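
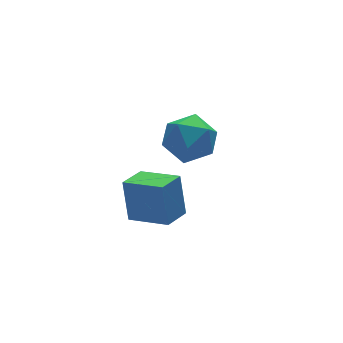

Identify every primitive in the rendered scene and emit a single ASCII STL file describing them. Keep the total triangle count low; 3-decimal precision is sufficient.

solid 
facet normal -0.524 0.810 -0.264
outer loop
vertex -2.075 -1.507 2.921
vertex -1.258 -1.044 2.718
vertex -2.135 -1.975 1.603
endloop
endfacet
facet normal -0.850 -0.482 0.210
outer loop
vertex -1.422 -3.076 1.962
vertex -2.075 -1.507 2.921
vertex -2.135 -1.975 1.603
endloop
endfacet
facet normal -0.525 0.810 -0.263
outer loop
vertex -2.135 -1.975 1.603
vertex -1.258 -1.044 2.718
vertex -1.319 -1.512 1.401
endloop
endfacet
facet normal -0.043 -0.335 -0.941
outer loop
vertex -1.319 -1.512 1.401
vertex -1.422 -3.076 1.962
vertex -2.135 -1.975 1.603
endloop
endfacet
facet normal 0.044 0.335 0.941
outer loop
vertex -2.075 -1.507 2.921
vertex -0.545 -2.145 3.077
vertex -1.258 -1.044 2.718
endloop
endfacet
facet normal -0.850 -0.483 0.211
outer loop
vertex -1.361 -2.608 3.279
vertex -2.075 -1.507 2.921
vertex -1.422 -3.076 1.962
endloop
endfacet
facet normal 0.043 0.334 0.941
outer loop
vertex -1.361 -2.608 3.279
vertex -0.545 -2.145 3.077
vertex -2.075 -1.507 2.921
endloop
endfacet
facet normal 0.850 0.482 -0.211
outer loop
vertex -1.258 -1.044 2.718
vertex -0.545 -2.145 3.077
vertex -1.319 -1.512 1.401
endloop
endfacet
facet normal -0.044 -0.335 -0.941
outer loop
vertex -0.605 -2.613 1.759
vertex -1.422 -3.076 1.962
vertex -1.319 -1.512 1.401
endloop
endfacet
facet normal 0.850 0.483 -0.210
outer loop
vertex -1.319 -1.512 1.401
vertex -0.545 -2.145 3.077
vertex -0.605 -2.613 1.759
endloop
endfacet
facet normal 0.524 -0.810 0.263
outer loop
vertex -0.605 -2.613 1.759
vertex -1.361 -2.608 3.279
vertex -1.422 -3.076 1.962
endloop
endfacet
facet normal 0.525 -0.810 0.264
outer loop
vertex -0.545 -2.145 3.077
vertex -1.361 -2.608 3.279
vertex -0.605 -2.613 1.759
endloop
endfacet
facet normal -0.817 -0.279 0.504
outer loop
vertex 0.593 1.166 1.475
vertex 1.043 0.342 1.749
vertex 1.112 1.144 2.304
endloop
endfacet
facet normal -0.759 0.432 0.487
outer loop
vertex 0.593 1.166 1.475
vertex 1.112 1.144 2.304
vertex 1.172 1.919 1.71
endloop
endfacet
facet normal -0.746 0.636 -0.197
outer loop
vertex 0.593 1.166 1.475
vertex 1.172 1.919 1.71
vertex 1.14 1.595 0.787
endloop
endfacet
facet normal -0.797 0.050 -0.602
outer loop
vertex 0.593 1.166 1.475
vertex 1.14 1.595 0.787
vertex 1.06 0.62 0.812
endloop
endfacet
facet normal -0.841 -0.515 -0.168
outer loop
vertex 0.593 1.166 1.475
vertex 1.06 0.62 0.812
vertex 1.043 0.342 1.749
endloop
endfacet
facet normal -0.134 0.609 0.782
outer loop
vertex 1.172 1.919 1.71
vertex 1.112 1.144 2.304
vertex 1.98 1.56 2.128
endloop
endfacet
facet normal -0.228 -0.541 0.810
outer loop
vertex 1.112 1.144 2.304
vertex 1.043 0.342 1.749
vertex 1.9 0.585 2.153
endloop
endfacet
facet normal -0.266 -0.923 -0.279
outer loop
vertex 1.043 0.342 1.749
vertex 1.06 0.62 0.812
vertex 1.868 0.261 1.23
endloop
endfacet
facet normal -0.194 -0.009 -0.981
outer loop
vertex 1.06 0.62 0.812
vertex 1.14 1.595 0.787
vertex 1.928 1.036 0.636
endloop
endfacet
facet normal -0.113 0.939 -0.326
outer loop
vertex 1.14 1.595 0.787
vertex 1.172 1.919 1.71
vertex 1.997 1.838 1.191
endloop
endfacet
facet normal 0.797 -0.050 0.602
outer loop
vertex 2.447 1.014 1.465
vertex 1.98 1.56 2.128
vertex 1.9 0.585 2.153
endloop
endfacet
facet normal 0.746 -0.636 0.197
outer loop
vertex 2.447 1.014 1.465
vertex 1.9 0.585 2.153
vertex 1.868 0.261 1.23
endloop
endfacet
facet normal 0.759 -0.432 -0.487
outer loop
vertex 2.447 1.014 1.465
vertex 1.868 0.261 1.23
vertex 1.928 1.036 0.636
endloop
endfacet
facet normal 0.817 0.279 -0.504
outer loop
vertex 2.447 1.014 1.465
vertex 1.928 1.036 0.636
vertex 1.997 1.838 1.191
endloop
endfacet
facet normal 0.841 0.515 0.168
outer loop
vertex 2.447 1.014 1.465
vertex 1.997 1.838 1.191
vertex 1.98 1.56 2.128
endloop
endfacet
facet normal 0.194 0.009 0.981
outer loop
vertex 1.9 0.585 2.153
vertex 1.98 1.56 2.128
vertex 1.112 1.144 2.304
endloop
endfacet
facet normal 0.113 -0.939 0.326
outer loop
vertex 1.868 0.261 1.23
vertex 1.9 0.585 2.153
vertex 1.043 0.342 1.749
endloop
endfacet
facet normal 0.134 -0.609 -0.782
outer loop
vertex 1.928 1.036 0.636
vertex 1.868 0.261 1.23
vertex 1.06 0.62 0.812
endloop
endfacet
facet normal 0.228 0.541 -0.810
outer loop
vertex 1.997 1.838 1.191
vertex 1.928 1.036 0.636
vertex 1.14 1.595 0.787
endloop
endfacet
facet normal 0.266 0.923 0.279
outer loop
vertex 1.98 1.56 2.128
vertex 1.997 1.838 1.191
vertex 1.172 1.919 1.71
endloop
endfacet

endsolid


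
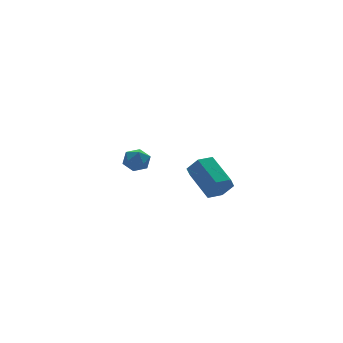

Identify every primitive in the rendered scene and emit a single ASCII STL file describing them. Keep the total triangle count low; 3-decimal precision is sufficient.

solid 
facet normal -0.000 0.293 0.956
outer loop
vertex -2.86 3.354 -2.792
vertex -2.514 2.767 -2.612
vertex -2.156 3.348 -2.79
endloop
endfacet
facet normal 0.006 0.856 0.517
outer loop
vertex -2.86 3.354 -2.792
vertex -2.156 3.348 -2.79
vertex -2.504 3.666 -3.313
endloop
endfacet
facet normal -0.570 0.816 0.099
outer loop
vertex -2.86 3.354 -2.792
vertex -2.504 3.666 -3.313
vertex -3.077 3.283 -3.458
endloop
endfacet
facet normal -0.933 0.228 0.280
outer loop
vertex -2.86 3.354 -2.792
vertex -3.077 3.283 -3.458
vertex -3.083 2.727 -3.025
endloop
endfacet
facet normal -0.580 -0.094 0.809
outer loop
vertex -2.86 3.354 -2.792
vertex -3.083 2.727 -3.025
vertex -2.514 2.767 -2.612
endloop
endfacet
facet normal 0.584 0.806 0.101
outer loop
vertex -2.504 3.666 -3.313
vertex -2.156 3.348 -2.79
vertex -1.937 3.273 -3.455
endloop
endfacet
facet normal 0.574 -0.105 0.812
outer loop
vertex -2.156 3.348 -2.79
vertex -2.514 2.767 -2.612
vertex -1.943 2.717 -3.022
endloop
endfacet
facet normal -0.365 -0.733 0.574
outer loop
vertex -2.514 2.767 -2.612
vertex -3.083 2.727 -3.025
vertex -2.516 2.334 -3.167
endloop
endfacet
facet normal -0.935 -0.211 -0.284
outer loop
vertex -3.083 2.727 -3.025
vertex -3.077 3.283 -3.458
vertex -2.864 2.652 -3.69
endloop
endfacet
facet normal -0.349 0.740 -0.576
outer loop
vertex -3.077 3.283 -3.458
vertex -2.504 3.666 -3.313
vertex -2.506 3.233 -3.868
endloop
endfacet
facet normal 0.933 -0.228 -0.280
outer loop
vertex -2.16 2.646 -3.688
vertex -1.937 3.273 -3.455
vertex -1.943 2.717 -3.022
endloop
endfacet
facet normal 0.570 -0.816 -0.099
outer loop
vertex -2.16 2.646 -3.688
vertex -1.943 2.717 -3.022
vertex -2.516 2.334 -3.167
endloop
endfacet
facet normal -0.006 -0.856 -0.517
outer loop
vertex -2.16 2.646 -3.688
vertex -2.516 2.334 -3.167
vertex -2.864 2.652 -3.69
endloop
endfacet
facet normal 0.000 -0.293 -0.956
outer loop
vertex -2.16 2.646 -3.688
vertex -2.864 2.652 -3.69
vertex -2.506 3.233 -3.868
endloop
endfacet
facet normal 0.580 0.094 -0.809
outer loop
vertex -2.16 2.646 -3.688
vertex -2.506 3.233 -3.868
vertex -1.937 3.273 -3.455
endloop
endfacet
facet normal 0.935 0.211 0.284
outer loop
vertex -1.943 2.717 -3.022
vertex -1.937 3.273 -3.455
vertex -2.156 3.348 -2.79
endloop
endfacet
facet normal 0.349 -0.740 0.576
outer loop
vertex -2.516 2.334 -3.167
vertex -1.943 2.717 -3.022
vertex -2.514 2.767 -2.612
endloop
endfacet
facet normal -0.584 -0.806 -0.101
outer loop
vertex -2.864 2.652 -3.69
vertex -2.516 2.334 -3.167
vertex -3.083 2.727 -3.025
endloop
endfacet
facet normal -0.574 0.105 -0.812
outer loop
vertex -2.506 3.233 -3.868
vertex -2.864 2.652 -3.69
vertex -3.077 3.283 -3.458
endloop
endfacet
facet normal 0.365 0.733 -0.574
outer loop
vertex -1.937 3.273 -3.455
vertex -2.506 3.233 -3.868
vertex -2.504 3.666 -3.313
endloop
endfacet
facet normal 0.020 -0.907 -0.421
outer loop
vertex -1.599 -3.098 -2.756
vertex -1.924 -3.384 -2.155
vertex -2.337 -3.133 -2.715
endloop
endfacet
facet normal -0.070 0.419 -0.905
outer loop
vertex -1.599 -3.098 -2.756
vertex -2.337 -3.133 -2.715
vertex -1.632 -1.61 -2.065
endloop
endfacet
facet normal -0.069 0.419 -0.905
outer loop
vertex -1.632 -1.61 -2.065
vertex -2.337 -3.133 -2.715
vertex -2.37 -1.646 -2.025
endloop
endfacet
facet normal -0.021 0.907 0.421
outer loop
vertex -1.632 -1.61 -2.065
vertex -2.37 -1.646 -2.025
vertex -1.956 -1.896 -1.465
endloop
endfacet
facet normal 0.020 -0.907 -0.421
outer loop
vertex -2.337 -3.133 -2.715
vertex -1.924 -3.384 -2.155
vertex -2.662 -3.419 -2.114
endloop
endfacet
facet normal -0.898 0.168 -0.406
outer loop
vertex -2.337 -3.133 -2.715
vertex -2.662 -3.419 -2.114
vertex -2.37 -1.646 -2.025
endloop
endfacet
facet normal -0.899 0.168 -0.404
outer loop
vertex -2.37 -1.646 -2.025
vertex -2.662 -3.419 -2.114
vertex -2.694 -1.932 -1.424
endloop
endfacet
facet normal -0.021 0.907 0.420
outer loop
vertex -2.37 -1.646 -2.025
vertex -2.694 -1.932 -1.424
vertex -1.956 -1.896 -1.465
endloop
endfacet
facet normal 0.020 -0.907 -0.422
outer loop
vertex -2.662 -3.419 -2.114
vertex -1.924 -3.384 -2.155
vertex -2.248 -3.67 -1.555
endloop
endfacet
facet normal -0.828 -0.250 0.501
outer loop
vertex -2.662 -3.419 -2.114
vertex -2.248 -3.67 -1.555
vertex -2.694 -1.932 -1.424
endloop
endfacet
facet normal -0.829 -0.250 0.500
outer loop
vertex -2.694 -1.932 -1.424
vertex -2.248 -3.67 -1.555
vertex -2.281 -2.182 -0.864
endloop
endfacet
facet normal -0.021 0.907 0.420
outer loop
vertex -2.694 -1.932 -1.424
vertex -2.281 -2.182 -0.864
vertex -1.956 -1.896 -1.465
endloop
endfacet
facet normal 0.021 -0.907 -0.421
outer loop
vertex -2.248 -3.67 -1.555
vertex -1.924 -3.384 -2.155
vertex -1.51 -3.634 -1.595
endloop
endfacet
facet normal 0.070 -0.419 0.905
outer loop
vertex -2.248 -3.67 -1.555
vertex -1.51 -3.634 -1.595
vertex -2.281 -2.182 -0.864
endloop
endfacet
facet normal 0.070 -0.419 0.905
outer loop
vertex -2.281 -2.182 -0.864
vertex -1.51 -3.634 -1.595
vertex -1.543 -2.147 -0.905
endloop
endfacet
facet normal -0.020 0.907 0.421
outer loop
vertex -2.281 -2.182 -0.864
vertex -1.543 -2.147 -0.905
vertex -1.956 -1.896 -1.465
endloop
endfacet
facet normal 0.021 -0.907 -0.420
outer loop
vertex -1.51 -3.634 -1.595
vertex -1.924 -3.384 -2.155
vertex -1.186 -3.348 -2.196
endloop
endfacet
facet normal 0.899 -0.168 0.405
outer loop
vertex -1.51 -3.634 -1.595
vertex -1.186 -3.348 -2.196
vertex -1.543 -2.147 -0.905
endloop
endfacet
facet normal 0.898 -0.169 0.405
outer loop
vertex -1.543 -2.147 -0.905
vertex -1.186 -3.348 -2.196
vertex -1.218 -1.861 -1.506
endloop
endfacet
facet normal -0.020 0.907 0.421
outer loop
vertex -1.543 -2.147 -0.905
vertex -1.218 -1.861 -1.506
vertex -1.956 -1.896 -1.465
endloop
endfacet
facet normal 0.021 -0.907 -0.420
outer loop
vertex -1.186 -3.348 -2.196
vertex -1.924 -3.384 -2.155
vertex -1.599 -3.098 -2.756
endloop
endfacet
facet normal 0.829 0.250 -0.500
outer loop
vertex -1.186 -3.348 -2.196
vertex -1.599 -3.098 -2.756
vertex -1.218 -1.861 -1.506
endloop
endfacet
facet normal 0.828 0.251 -0.501
outer loop
vertex -1.218 -1.861 -1.506
vertex -1.599 -3.098 -2.756
vertex -1.632 -1.61 -2.065
endloop
endfacet
facet normal -0.020 0.907 0.422
outer loop
vertex -1.218 -1.861 -1.506
vertex -1.632 -1.61 -2.065
vertex -1.956 -1.896 -1.465
endloop
endfacet

endsolid


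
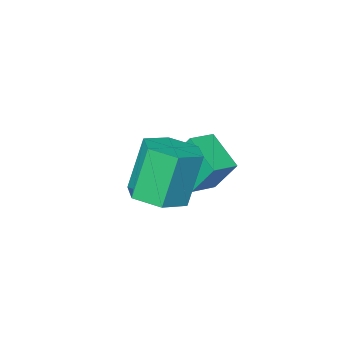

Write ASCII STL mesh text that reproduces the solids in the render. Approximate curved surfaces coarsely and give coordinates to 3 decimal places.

solid 
facet normal 0.320 0.061 -0.945
outer loop
vertex 3.076 2.56 0.858
vertex 2.485 3.403 0.712
vertex 3.463 3.506 1.05
endloop
endfacet
facet normal 0.871 -0.411 0.269
outer loop
vertex 3.076 2.56 0.858
vertex 3.463 3.506 1.05
vertex 2.406 2.433 2.834
endloop
endfacet
facet normal 0.871 -0.411 0.269
outer loop
vertex 2.406 2.433 2.834
vertex 3.463 3.506 1.05
vertex 2.793 3.379 3.026
endloop
endfacet
facet normal -0.320 -0.061 0.945
outer loop
vertex 2.406 2.433 2.834
vertex 2.793 3.379 3.026
vertex 1.815 3.277 2.688
endloop
endfacet
facet normal 0.320 0.060 -0.945
outer loop
vertex 3.463 3.506 1.05
vertex 2.485 3.403 0.712
vertex 2.873 4.349 0.904
endloop
endfacet
facet normal 0.758 0.582 0.294
outer loop
vertex 3.463 3.506 1.05
vertex 2.873 4.349 0.904
vertex 2.793 3.379 3.026
endloop
endfacet
facet normal 0.758 0.582 0.294
outer loop
vertex 2.793 3.379 3.026
vertex 2.873 4.349 0.904
vertex 2.203 4.222 2.88
endloop
endfacet
facet normal -0.320 -0.061 0.945
outer loop
vertex 2.793 3.379 3.026
vertex 2.203 4.222 2.88
vertex 1.815 3.277 2.688
endloop
endfacet
facet normal 0.320 0.061 -0.945
outer loop
vertex 2.873 4.349 0.904
vertex 2.485 3.403 0.712
vertex 1.894 4.247 0.566
endloop
endfacet
facet normal -0.112 0.993 0.026
outer loop
vertex 2.873 4.349 0.904
vertex 1.894 4.247 0.566
vertex 2.203 4.222 2.88
endloop
endfacet
facet normal -0.112 0.993 0.026
outer loop
vertex 2.203 4.222 2.88
vertex 1.894 4.247 0.566
vertex 1.224 4.12 2.542
endloop
endfacet
facet normal -0.320 -0.061 0.945
outer loop
vertex 2.203 4.222 2.88
vertex 1.224 4.12 2.542
vertex 1.815 3.277 2.688
endloop
endfacet
facet normal 0.320 0.061 -0.945
outer loop
vertex 1.894 4.247 0.566
vertex 2.485 3.403 0.712
vertex 1.507 3.301 0.374
endloop
endfacet
facet normal -0.871 0.411 -0.269
outer loop
vertex 1.894 4.247 0.566
vertex 1.507 3.301 0.374
vertex 1.224 4.12 2.542
endloop
endfacet
facet normal -0.871 0.411 -0.269
outer loop
vertex 1.224 4.12 2.542
vertex 1.507 3.301 0.374
vertex 0.837 3.174 2.35
endloop
endfacet
facet normal -0.320 -0.061 0.945
outer loop
vertex 1.224 4.12 2.542
vertex 0.837 3.174 2.35
vertex 1.815 3.277 2.688
endloop
endfacet
facet normal 0.320 0.061 -0.945
outer loop
vertex 1.507 3.301 0.374
vertex 2.485 3.403 0.712
vertex 2.097 2.458 0.52
endloop
endfacet
facet normal -0.758 -0.582 -0.294
outer loop
vertex 1.507 3.301 0.374
vertex 2.097 2.458 0.52
vertex 0.837 3.174 2.35
endloop
endfacet
facet normal -0.758 -0.582 -0.294
outer loop
vertex 0.837 3.174 2.35
vertex 2.097 2.458 0.52
vertex 1.427 2.331 2.496
endloop
endfacet
facet normal -0.320 -0.060 0.945
outer loop
vertex 0.837 3.174 2.35
vertex 1.427 2.331 2.496
vertex 1.815 3.277 2.688
endloop
endfacet
facet normal 0.320 0.061 -0.945
outer loop
vertex 2.097 2.458 0.52
vertex 2.485 3.403 0.712
vertex 3.076 2.56 0.858
endloop
endfacet
facet normal 0.112 -0.993 -0.026
outer loop
vertex 2.097 2.458 0.52
vertex 3.076 2.56 0.858
vertex 1.427 2.331 2.496
endloop
endfacet
facet normal 0.112 -0.993 -0.026
outer loop
vertex 1.427 2.331 2.496
vertex 3.076 2.56 0.858
vertex 2.406 2.433 2.834
endloop
endfacet
facet normal -0.320 -0.061 0.945
outer loop
vertex 1.427 2.331 2.496
vertex 2.406 2.433 2.834
vertex 1.815 3.277 2.688
endloop
endfacet
facet normal -0.966 -0.153 -0.208
outer loop
vertex -1.96 -0.365 0.028
vertex -2.017 1.086 -0.776
vertex -1.546 -1.111 -1.348
endloop
endfacet
facet normal 0.034 -0.874 0.484
outer loop
vertex -0.503 -0.946 -1.124
vertex -1.96 -0.365 0.028
vertex -1.546 -1.111 -1.348
endloop
endfacet
facet normal -0.966 -0.153 -0.208
outer loop
vertex -1.546 -1.111 -1.348
vertex -2.017 1.086 -0.776
vertex -1.603 0.34 -2.152
endloop
endfacet
facet normal 0.255 -0.461 -0.850
outer loop
vertex -1.603 0.34 -2.152
vertex -0.503 -0.946 -1.124
vertex -1.546 -1.111 -1.348
endloop
endfacet
facet normal -0.255 0.461 0.850
outer loop
vertex -1.96 -0.365 0.028
vertex -0.974 1.251 -0.552
vertex -2.017 1.086 -0.776
endloop
endfacet
facet normal 0.034 -0.874 0.484
outer loop
vertex -0.917 -0.2 0.252
vertex -1.96 -0.365 0.028
vertex -0.503 -0.946 -1.124
endloop
endfacet
facet normal -0.255 0.461 0.850
outer loop
vertex -0.917 -0.2 0.252
vertex -0.974 1.251 -0.552
vertex -1.96 -0.365 0.028
endloop
endfacet
facet normal -0.034 0.874 -0.484
outer loop
vertex -2.017 1.086 -0.776
vertex -0.974 1.251 -0.552
vertex -1.603 0.34 -2.152
endloop
endfacet
facet normal 0.255 -0.461 -0.850
outer loop
vertex -0.56 0.505 -1.928
vertex -0.503 -0.946 -1.124
vertex -1.603 0.34 -2.152
endloop
endfacet
facet normal -0.034 0.874 -0.484
outer loop
vertex -1.603 0.34 -2.152
vertex -0.974 1.251 -0.552
vertex -0.56 0.505 -1.928
endloop
endfacet
facet normal 0.966 0.153 0.208
outer loop
vertex -0.56 0.505 -1.928
vertex -0.917 -0.2 0.252
vertex -0.503 -0.946 -1.124
endloop
endfacet
facet normal 0.966 0.153 0.208
outer loop
vertex -0.974 1.251 -0.552
vertex -0.917 -0.2 0.252
vertex -0.56 0.505 -1.928
endloop
endfacet

endsolid


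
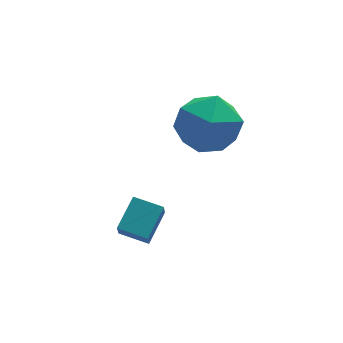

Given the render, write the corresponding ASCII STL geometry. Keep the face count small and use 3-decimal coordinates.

solid 
facet normal -0.666 0.692 0.279
outer loop
vertex 0.379 0.508 -0.493
vertex 0.492 0.133 0.706
vertex 1.245 1.039 0.255
endloop
endfacet
facet normal -0.301 0.907 -0.295
outer loop
vertex 0.379 0.508 -0.493
vertex 1.245 1.039 0.255
vertex 1.535 0.747 -0.937
endloop
endfacet
facet normal -0.400 0.424 -0.812
outer loop
vertex 0.379 0.508 -0.493
vertex 1.535 0.747 -0.937
vertex 0.962 -0.34 -1.223
endloop
endfacet
facet normal -0.826 -0.088 -0.557
outer loop
vertex 0.379 0.508 -0.493
vertex 0.962 -0.34 -1.223
vertex 0.317 -0.72 -0.207
endloop
endfacet
facet normal -0.990 0.077 0.118
outer loop
vertex 0.379 0.508 -0.493
vertex 0.317 -0.72 -0.207
vertex 0.492 0.133 0.706
endloop
endfacet
facet normal 0.392 0.911 -0.128
outer loop
vertex 1.535 0.747 -0.937
vertex 1.245 1.039 0.255
vertex 2.363 0.52 -0.013
endloop
endfacet
facet normal -0.198 0.563 0.802
outer loop
vertex 1.245 1.039 0.255
vertex 0.492 0.133 0.706
vertex 1.718 0.14 1.003
endloop
endfacet
facet normal -0.722 -0.431 0.541
outer loop
vertex 0.492 0.133 0.706
vertex 0.317 -0.72 -0.207
vertex 1.145 -0.947 0.717
endloop
endfacet
facet normal -0.456 -0.699 -0.551
outer loop
vertex 0.317 -0.72 -0.207
vertex 0.962 -0.34 -1.223
vertex 1.435 -1.239 -0.475
endloop
endfacet
facet normal 0.233 0.131 -0.964
outer loop
vertex 0.962 -0.34 -1.223
vertex 1.535 0.747 -0.937
vertex 2.188 -0.333 -0.926
endloop
endfacet
facet normal 0.826 0.088 0.557
outer loop
vertex 2.301 -0.708 0.273
vertex 2.363 0.52 -0.013
vertex 1.718 0.14 1.003
endloop
endfacet
facet normal 0.400 -0.424 0.812
outer loop
vertex 2.301 -0.708 0.273
vertex 1.718 0.14 1.003
vertex 1.145 -0.947 0.717
endloop
endfacet
facet normal 0.301 -0.907 0.295
outer loop
vertex 2.301 -0.708 0.273
vertex 1.145 -0.947 0.717
vertex 1.435 -1.239 -0.475
endloop
endfacet
facet normal 0.666 -0.692 -0.279
outer loop
vertex 2.301 -0.708 0.273
vertex 1.435 -1.239 -0.475
vertex 2.188 -0.333 -0.926
endloop
endfacet
facet normal 0.990 -0.077 -0.118
outer loop
vertex 2.301 -0.708 0.273
vertex 2.188 -0.333 -0.926
vertex 2.363 0.52 -0.013
endloop
endfacet
facet normal 0.456 0.699 0.551
outer loop
vertex 1.718 0.14 1.003
vertex 2.363 0.52 -0.013
vertex 1.245 1.039 0.255
endloop
endfacet
facet normal -0.233 -0.131 0.964
outer loop
vertex 1.145 -0.947 0.717
vertex 1.718 0.14 1.003
vertex 0.492 0.133 0.706
endloop
endfacet
facet normal -0.392 -0.911 0.128
outer loop
vertex 1.435 -1.239 -0.475
vertex 1.145 -0.947 0.717
vertex 0.317 -0.72 -0.207
endloop
endfacet
facet normal 0.198 -0.563 -0.802
outer loop
vertex 2.188 -0.333 -0.926
vertex 1.435 -1.239 -0.475
vertex 0.962 -0.34 -1.223
endloop
endfacet
facet normal 0.722 0.431 -0.541
outer loop
vertex 2.363 0.52 -0.013
vertex 2.188 -0.333 -0.926
vertex 1.535 0.747 -0.937
endloop
endfacet
facet normal -0.784 0.593 0.184
outer loop
vertex -2.03 -1.4 -3.309
vertex -1.271 -0.598 -2.661
vertex -1.864 -0.945 -4.067
endloop
endfacet
facet normal -0.593 -0.626 -0.506
outer loop
vertex -1.049 -1.562 -4.259
vertex -2.03 -1.4 -3.309
vertex -1.864 -0.945 -4.067
endloop
endfacet
facet normal -0.784 0.593 0.184
outer loop
vertex -1.864 -0.945 -4.067
vertex -1.271 -0.598 -2.661
vertex -1.105 -0.143 -3.42
endloop
endfacet
facet normal 0.184 0.506 -0.843
outer loop
vertex -1.105 -0.143 -3.42
vertex -1.049 -1.562 -4.259
vertex -1.864 -0.945 -4.067
endloop
endfacet
facet normal -0.185 -0.506 0.843
outer loop
vertex -2.03 -1.4 -3.309
vertex -0.456 -1.215 -2.853
vertex -1.271 -0.598 -2.661
endloop
endfacet
facet normal -0.593 -0.627 -0.505
outer loop
vertex -1.215 -2.017 -3.5
vertex -2.03 -1.4 -3.309
vertex -1.049 -1.562 -4.259
endloop
endfacet
facet normal -0.185 -0.505 0.843
outer loop
vertex -1.215 -2.017 -3.5
vertex -0.456 -1.215 -2.853
vertex -2.03 -1.4 -3.309
endloop
endfacet
facet normal 0.593 0.627 0.505
outer loop
vertex -1.271 -0.598 -2.661
vertex -0.456 -1.215 -2.853
vertex -1.105 -0.143 -3.42
endloop
endfacet
facet normal 0.185 0.506 -0.843
outer loop
vertex -0.29 -0.76 -3.611
vertex -1.049 -1.562 -4.259
vertex -1.105 -0.143 -3.42
endloop
endfacet
facet normal 0.593 0.627 0.506
outer loop
vertex -1.105 -0.143 -3.42
vertex -0.456 -1.215 -2.853
vertex -0.29 -0.76 -3.611
endloop
endfacet
facet normal 0.784 -0.593 -0.184
outer loop
vertex -0.29 -0.76 -3.611
vertex -1.215 -2.017 -3.5
vertex -1.049 -1.562 -4.259
endloop
endfacet
facet normal 0.784 -0.593 -0.184
outer loop
vertex -0.456 -1.215 -2.853
vertex -1.215 -2.017 -3.5
vertex -0.29 -0.76 -3.611
endloop
endfacet

endsolid


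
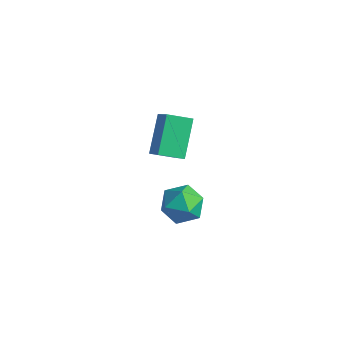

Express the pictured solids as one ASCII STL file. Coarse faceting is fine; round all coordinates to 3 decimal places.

solid 
facet normal 0.123 0.965 0.232
outer loop
vertex 2.904 -0.222 0.28
vertex 2.385 -0.375 1.194
vertex 3.439 -0.5 1.154
endloop
endfacet
facet normal 0.662 0.730 -0.173
outer loop
vertex 2.904 -0.222 0.28
vertex 3.439 -0.5 1.154
vertex 3.682 -0.942 0.219
endloop
endfacet
facet normal 0.387 0.484 -0.785
outer loop
vertex 2.904 -0.222 0.28
vertex 3.682 -0.942 0.219
vertex 2.778 -1.09 -0.318
endloop
endfacet
facet normal -0.321 0.569 -0.758
outer loop
vertex 2.904 -0.222 0.28
vertex 2.778 -1.09 -0.318
vertex 1.976 -0.74 0.284
endloop
endfacet
facet normal -0.484 0.866 -0.130
outer loop
vertex 2.904 -0.222 0.28
vertex 1.976 -0.74 0.284
vertex 2.385 -0.375 1.194
endloop
endfacet
facet normal 0.969 0.182 0.166
outer loop
vertex 3.682 -0.942 0.219
vertex 3.439 -0.5 1.154
vertex 3.644 -1.54 1.096
endloop
endfacet
facet normal 0.098 0.563 0.821
outer loop
vertex 3.439 -0.5 1.154
vertex 2.385 -0.375 1.194
vertex 2.842 -1.19 1.698
endloop
endfacet
facet normal -0.884 0.402 0.236
outer loop
vertex 2.385 -0.375 1.194
vertex 1.976 -0.74 0.284
vertex 1.938 -1.338 1.161
endloop
endfacet
facet normal -0.620 -0.079 -0.780
outer loop
vertex 1.976 -0.74 0.284
vertex 2.778 -1.09 -0.318
vertex 2.181 -1.78 0.226
endloop
endfacet
facet normal 0.525 -0.215 -0.824
outer loop
vertex 2.778 -1.09 -0.318
vertex 3.682 -0.942 0.219
vertex 3.235 -1.905 0.186
endloop
endfacet
facet normal 0.321 -0.569 0.758
outer loop
vertex 2.716 -2.058 1.1
vertex 3.644 -1.54 1.096
vertex 2.842 -1.19 1.698
endloop
endfacet
facet normal -0.387 -0.484 0.785
outer loop
vertex 2.716 -2.058 1.1
vertex 2.842 -1.19 1.698
vertex 1.938 -1.338 1.161
endloop
endfacet
facet normal -0.662 -0.730 0.173
outer loop
vertex 2.716 -2.058 1.1
vertex 1.938 -1.338 1.161
vertex 2.181 -1.78 0.226
endloop
endfacet
facet normal -0.123 -0.965 -0.232
outer loop
vertex 2.716 -2.058 1.1
vertex 2.181 -1.78 0.226
vertex 3.235 -1.905 0.186
endloop
endfacet
facet normal 0.484 -0.866 0.130
outer loop
vertex 2.716 -2.058 1.1
vertex 3.235 -1.905 0.186
vertex 3.644 -1.54 1.096
endloop
endfacet
facet normal 0.620 0.079 0.780
outer loop
vertex 2.842 -1.19 1.698
vertex 3.644 -1.54 1.096
vertex 3.439 -0.5 1.154
endloop
endfacet
facet normal -0.525 0.215 0.824
outer loop
vertex 1.938 -1.338 1.161
vertex 2.842 -1.19 1.698
vertex 2.385 -0.375 1.194
endloop
endfacet
facet normal -0.969 -0.182 -0.166
outer loop
vertex 2.181 -1.78 0.226
vertex 1.938 -1.338 1.161
vertex 1.976 -0.74 0.284
endloop
endfacet
facet normal -0.098 -0.563 -0.821
outer loop
vertex 3.235 -1.905 0.186
vertex 2.181 -1.78 0.226
vertex 2.778 -1.09 -0.318
endloop
endfacet
facet normal 0.884 -0.402 -0.236
outer loop
vertex 3.644 -1.54 1.096
vertex 3.235 -1.905 0.186
vertex 3.682 -0.942 0.219
endloop
endfacet
facet normal -0.655 0.316 -0.687
outer loop
vertex -3.806 3.711 -1.132
vertex -2.987 4.609 -1.5
vertex -2.944 2.325 -2.592
endloop
endfacet
facet normal -0.645 -0.707 0.290
outer loop
vertex -1.713 1.731 -1.3
vertex -3.806 3.711 -1.132
vertex -2.944 2.325 -2.592
endloop
endfacet
facet normal -0.654 0.316 -0.687
outer loop
vertex -2.944 2.325 -2.592
vertex -2.987 4.609 -1.5
vertex -2.124 3.223 -2.96
endloop
endfacet
facet normal 0.394 -0.633 -0.666
outer loop
vertex -2.124 3.223 -2.96
vertex -1.713 1.731 -1.3
vertex -2.944 2.325 -2.592
endloop
endfacet
facet normal -0.394 0.633 0.667
outer loop
vertex -3.806 3.711 -1.132
vertex -1.756 4.015 -0.208
vertex -2.987 4.609 -1.5
endloop
endfacet
facet normal -0.645 -0.707 0.289
outer loop
vertex -2.576 3.117 0.16
vertex -3.806 3.711 -1.132
vertex -1.713 1.731 -1.3
endloop
endfacet
facet normal -0.394 0.633 0.666
outer loop
vertex -2.576 3.117 0.16
vertex -1.756 4.015 -0.208
vertex -3.806 3.711 -1.132
endloop
endfacet
facet normal 0.645 0.707 -0.290
outer loop
vertex -2.987 4.609 -1.5
vertex -1.756 4.015 -0.208
vertex -2.124 3.223 -2.96
endloop
endfacet
facet normal 0.394 -0.633 -0.666
outer loop
vertex -0.894 2.629 -1.668
vertex -1.713 1.731 -1.3
vertex -2.124 3.223 -2.96
endloop
endfacet
facet normal 0.646 0.707 -0.290
outer loop
vertex -2.124 3.223 -2.96
vertex -1.756 4.015 -0.208
vertex -0.894 2.629 -1.668
endloop
endfacet
facet normal 0.655 -0.316 0.687
outer loop
vertex -0.894 2.629 -1.668
vertex -2.576 3.117 0.16
vertex -1.713 1.731 -1.3
endloop
endfacet
facet normal 0.655 -0.316 0.687
outer loop
vertex -1.756 4.015 -0.208
vertex -2.576 3.117 0.16
vertex -0.894 2.629 -1.668
endloop
endfacet

endsolid


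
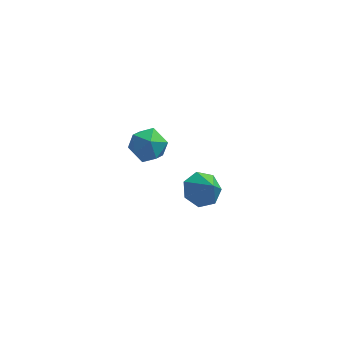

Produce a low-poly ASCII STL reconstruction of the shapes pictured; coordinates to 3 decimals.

solid 
facet normal -0.384 0.629 0.676
outer loop
vertex -3.672 1.637 3.378
vertex -3.944 0.789 4.012
vertex -2.966 1.264 4.125
endloop
endfacet
facet normal 0.155 0.935 0.321
outer loop
vertex -3.672 1.637 3.378
vertex -2.966 1.264 4.125
vertex -2.61 1.546 3.131
endloop
endfacet
facet normal -0.008 0.927 -0.375
outer loop
vertex -3.672 1.637 3.378
vertex -2.61 1.546 3.131
vertex -3.369 1.245 2.403
endloop
endfacet
facet normal -0.647 0.616 -0.449
outer loop
vertex -3.672 1.637 3.378
vertex -3.369 1.245 2.403
vertex -4.193 0.777 2.948
endloop
endfacet
facet normal -0.879 0.432 0.201
outer loop
vertex -3.672 1.637 3.378
vertex -4.193 0.777 2.948
vertex -3.944 0.789 4.012
endloop
endfacet
facet normal 0.737 0.534 0.415
outer loop
vertex -2.61 1.546 3.131
vertex -2.966 1.264 4.125
vertex -2.227 0.643 3.612
endloop
endfacet
facet normal -0.134 0.040 0.990
outer loop
vertex -2.966 1.264 4.125
vertex -3.944 0.789 4.012
vertex -3.051 0.175 4.157
endloop
endfacet
facet normal -0.935 -0.278 0.222
outer loop
vertex -3.944 0.789 4.012
vertex -4.193 0.777 2.948
vertex -3.81 -0.126 3.429
endloop
endfacet
facet normal -0.559 0.019 -0.829
outer loop
vertex -4.193 0.777 2.948
vertex -3.369 1.245 2.403
vertex -3.454 0.156 2.435
endloop
endfacet
facet normal 0.474 0.522 -0.710
outer loop
vertex -3.369 1.245 2.403
vertex -2.61 1.546 3.131
vertex -2.476 0.631 2.548
endloop
endfacet
facet normal 0.647 -0.616 0.449
outer loop
vertex -2.748 -0.217 3.182
vertex -2.227 0.643 3.612
vertex -3.051 0.175 4.157
endloop
endfacet
facet normal 0.008 -0.927 0.375
outer loop
vertex -2.748 -0.217 3.182
vertex -3.051 0.175 4.157
vertex -3.81 -0.126 3.429
endloop
endfacet
facet normal -0.155 -0.935 -0.321
outer loop
vertex -2.748 -0.217 3.182
vertex -3.81 -0.126 3.429
vertex -3.454 0.156 2.435
endloop
endfacet
facet normal 0.384 -0.629 -0.676
outer loop
vertex -2.748 -0.217 3.182
vertex -3.454 0.156 2.435
vertex -2.476 0.631 2.548
endloop
endfacet
facet normal 0.879 -0.432 -0.201
outer loop
vertex -2.748 -0.217 3.182
vertex -2.476 0.631 2.548
vertex -2.227 0.643 3.612
endloop
endfacet
facet normal 0.559 -0.019 0.829
outer loop
vertex -3.051 0.175 4.157
vertex -2.227 0.643 3.612
vertex -2.966 1.264 4.125
endloop
endfacet
facet normal -0.474 -0.522 0.710
outer loop
vertex -3.81 -0.126 3.429
vertex -3.051 0.175 4.157
vertex -3.944 0.789 4.012
endloop
endfacet
facet normal -0.737 -0.534 -0.415
outer loop
vertex -3.454 0.156 2.435
vertex -3.81 -0.126 3.429
vertex -4.193 0.777 2.948
endloop
endfacet
facet normal 0.134 -0.040 -0.990
outer loop
vertex -2.476 0.631 2.548
vertex -3.454 0.156 2.435
vertex -3.369 1.245 2.403
endloop
endfacet
facet normal 0.935 0.278 -0.222
outer loop
vertex -2.227 0.643 3.612
vertex -2.476 0.631 2.548
vertex -2.61 1.546 3.131
endloop
endfacet
facet normal -0.354 0.509 -0.785
outer loop
vertex 0.076 3.043 -4.299
vertex -0.635 3.553 -3.648
vertex 0.38 3.851 -3.912
endloop
endfacet
facet normal 0.940 -0.340 -0.029
outer loop
vertex 0.076 3.043 -4.299
vertex 0.38 3.851 -3.912
vertex -0.005 2.647 -2.252
endloop
endfacet
facet normal -0.354 0.509 -0.785
outer loop
vertex 0.38 3.851 -3.912
vertex -0.635 3.553 -3.648
vertex -0.079 4.434 -3.327
endloop
endfacet
facet normal 0.871 0.279 0.405
outer loop
vertex 0.38 3.851 -3.912
vertex -0.079 4.434 -3.327
vertex -0.005 2.647 -2.252
endloop
endfacet
facet normal -0.354 0.509 -0.785
outer loop
vertex -0.079 4.434 -3.327
vertex -0.635 3.553 -3.648
vertex -0.957 4.354 -2.983
endloop
endfacet
facet normal 0.275 0.504 0.819
outer loop
vertex -0.079 4.434 -3.327
vertex -0.957 4.354 -2.983
vertex -0.005 2.647 -2.252
endloop
endfacet
facet normal -0.353 0.510 -0.785
outer loop
vertex -0.957 4.354 -2.983
vertex -0.635 3.553 -3.648
vertex -1.592 3.671 -3.141
endloop
endfacet
facet normal -0.400 0.163 0.902
outer loop
vertex -0.957 4.354 -2.983
vertex -1.592 3.671 -3.141
vertex -0.005 2.647 -2.252
endloop
endfacet
facet normal -0.353 0.509 -0.785
outer loop
vertex -1.592 3.671 -3.141
vertex -0.635 3.553 -3.648
vertex -1.506 2.899 -3.68
endloop
endfacet
facet normal -0.644 -0.485 0.592
outer loop
vertex -1.592 3.671 -3.141
vertex -1.506 2.899 -3.68
vertex -0.005 2.647 -2.252
endloop
endfacet
facet normal -0.354 0.510 -0.784
outer loop
vertex -1.506 2.899 -3.68
vertex -0.635 3.553 -3.648
vertex -0.764 2.62 -4.196
endloop
endfacet
facet normal -0.275 -0.954 0.121
outer loop
vertex -1.506 2.899 -3.68
vertex -0.764 2.62 -4.196
vertex -0.005 2.647 -2.252
endloop
endfacet
facet normal -0.353 0.510 -0.785
outer loop
vertex -0.764 2.62 -4.196
vertex -0.635 3.553 -3.648
vertex 0.076 3.043 -4.299
endloop
endfacet
facet normal 0.429 -0.890 -0.155
outer loop
vertex -0.764 2.62 -4.196
vertex 0.076 3.043 -4.299
vertex -0.005 2.647 -2.252
endloop
endfacet

endsolid


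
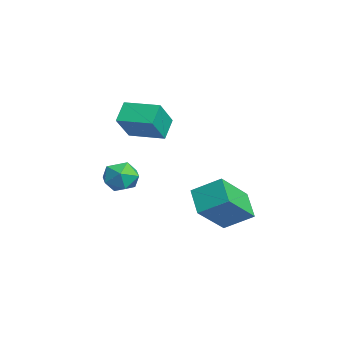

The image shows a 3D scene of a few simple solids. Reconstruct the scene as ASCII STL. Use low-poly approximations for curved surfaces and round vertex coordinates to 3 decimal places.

solid 
facet normal -0.821 -0.034 0.569
outer loop
vertex 1.523 1.655 -2.39
vertex 1.975 2.756 -1.672
vertex 0.581 2.88 -3.676
endloop
endfacet
facet normal -0.326 -0.792 -0.516
outer loop
vertex 1.665 2.924 -4.428
vertex 1.523 1.655 -2.39
vertex 0.581 2.88 -3.676
endloop
endfacet
facet normal -0.821 -0.034 0.569
outer loop
vertex 0.581 2.88 -3.676
vertex 1.975 2.756 -1.672
vertex 1.033 3.981 -2.958
endloop
endfacet
facet normal -0.468 0.609 -0.640
outer loop
vertex 1.033 3.981 -2.958
vertex 1.665 2.924 -4.428
vertex 0.581 2.88 -3.676
endloop
endfacet
facet normal 0.468 -0.609 0.640
outer loop
vertex 1.523 1.655 -2.39
vertex 3.059 2.8 -2.424
vertex 1.975 2.756 -1.672
endloop
endfacet
facet normal -0.326 -0.792 -0.516
outer loop
vertex 2.607 1.699 -3.142
vertex 1.523 1.655 -2.39
vertex 1.665 2.924 -4.428
endloop
endfacet
facet normal 0.468 -0.609 0.640
outer loop
vertex 2.607 1.699 -3.142
vertex 3.059 2.8 -2.424
vertex 1.523 1.655 -2.39
endloop
endfacet
facet normal 0.326 0.792 0.516
outer loop
vertex 1.975 2.756 -1.672
vertex 3.059 2.8 -2.424
vertex 1.033 3.981 -2.958
endloop
endfacet
facet normal -0.468 0.609 -0.640
outer loop
vertex 2.117 4.025 -3.71
vertex 1.665 2.924 -4.428
vertex 1.033 3.981 -2.958
endloop
endfacet
facet normal 0.326 0.792 0.516
outer loop
vertex 1.033 3.981 -2.958
vertex 3.059 2.8 -2.424
vertex 2.117 4.025 -3.71
endloop
endfacet
facet normal 0.821 0.034 -0.569
outer loop
vertex 2.117 4.025 -3.71
vertex 2.607 1.699 -3.142
vertex 1.665 2.924 -4.428
endloop
endfacet
facet normal 0.821 0.034 -0.569
outer loop
vertex 3.059 2.8 -2.424
vertex 2.607 1.699 -3.142
vertex 2.117 4.025 -3.71
endloop
endfacet
facet normal -0.546 0.415 -0.728
outer loop
vertex -0.716 -0.021 0.79
vertex 0.157 1.222 0.843
vertex -0.082 -0.436 0.078
endloop
endfacet
facet normal -0.574 -0.818 -0.035
outer loop
vertex 0.743 -1.062 1.177
vertex -0.716 -0.021 0.79
vertex -0.082 -0.436 0.078
endloop
endfacet
facet normal -0.546 0.415 -0.728
outer loop
vertex -0.082 -0.436 0.078
vertex 0.157 1.222 0.843
vertex 0.791 0.807 0.131
endloop
endfacet
facet normal 0.610 -0.399 -0.685
outer loop
vertex 0.791 0.807 0.131
vertex 0.743 -1.062 1.177
vertex -0.082 -0.436 0.078
endloop
endfacet
facet normal -0.610 0.399 0.685
outer loop
vertex -0.716 -0.021 0.79
vertex 0.982 0.596 1.942
vertex 0.157 1.222 0.843
endloop
endfacet
facet normal -0.574 -0.818 -0.035
outer loop
vertex 0.109 -0.647 1.889
vertex -0.716 -0.021 0.79
vertex 0.743 -1.062 1.177
endloop
endfacet
facet normal -0.610 0.399 0.685
outer loop
vertex 0.109 -0.647 1.889
vertex 0.982 0.596 1.942
vertex -0.716 -0.021 0.79
endloop
endfacet
facet normal 0.574 0.818 0.035
outer loop
vertex 0.157 1.222 0.843
vertex 0.982 0.596 1.942
vertex 0.791 0.807 0.131
endloop
endfacet
facet normal 0.610 -0.399 -0.685
outer loop
vertex 1.616 0.181 1.23
vertex 0.743 -1.062 1.177
vertex 0.791 0.807 0.131
endloop
endfacet
facet normal 0.574 0.818 0.035
outer loop
vertex 0.791 0.807 0.131
vertex 0.982 0.596 1.942
vertex 1.616 0.181 1.23
endloop
endfacet
facet normal 0.546 -0.415 0.728
outer loop
vertex 1.616 0.181 1.23
vertex 0.109 -0.647 1.889
vertex 0.743 -1.062 1.177
endloop
endfacet
facet normal 0.546 -0.415 0.728
outer loop
vertex 0.982 0.596 1.942
vertex 0.109 -0.647 1.889
vertex 1.616 0.181 1.23
endloop
endfacet
facet normal -0.564 0.473 0.677
outer loop
vertex 1.279 -0.378 -1.278
vertex 0.985 -1.089 -1.026
vertex 1.652 -0.783 -0.684
endloop
endfacet
facet normal 0.038 0.837 0.547
outer loop
vertex 1.279 -0.378 -1.278
vertex 1.652 -0.783 -0.684
vertex 2.087 -0.423 -1.265
endloop
endfacet
facet normal 0.057 0.987 -0.151
outer loop
vertex 1.279 -0.378 -1.278
vertex 2.087 -0.423 -1.265
vertex 1.689 -0.507 -1.965
endloop
endfacet
facet normal -0.532 0.716 -0.452
outer loop
vertex 1.279 -0.378 -1.278
vertex 1.689 -0.507 -1.965
vertex 1.008 -0.919 -1.817
endloop
endfacet
facet normal -0.915 0.399 0.059
outer loop
vertex 1.279 -0.378 -1.278
vertex 1.008 -0.919 -1.817
vertex 0.985 -1.089 -1.026
endloop
endfacet
facet normal 0.589 0.411 0.696
outer loop
vertex 2.087 -0.423 -1.265
vertex 1.652 -0.783 -0.684
vertex 2.292 -1.161 -1.003
endloop
endfacet
facet normal -0.384 -0.176 0.906
outer loop
vertex 1.652 -0.783 -0.684
vertex 0.985 -1.089 -1.026
vertex 1.611 -1.573 -0.855
endloop
endfacet
facet normal -0.951 -0.297 -0.091
outer loop
vertex 0.985 -1.089 -1.026
vertex 1.008 -0.919 -1.817
vertex 1.213 -1.657 -1.555
endloop
endfacet
facet normal -0.330 0.216 -0.919
outer loop
vertex 1.008 -0.919 -1.817
vertex 1.689 -0.507 -1.965
vertex 1.648 -1.297 -2.136
endloop
endfacet
facet normal 0.623 0.652 -0.432
outer loop
vertex 1.689 -0.507 -1.965
vertex 2.087 -0.423 -1.265
vertex 2.315 -0.991 -1.794
endloop
endfacet
facet normal 0.532 -0.716 0.452
outer loop
vertex 2.021 -1.702 -1.542
vertex 2.292 -1.161 -1.003
vertex 1.611 -1.573 -0.855
endloop
endfacet
facet normal -0.057 -0.987 0.151
outer loop
vertex 2.021 -1.702 -1.542
vertex 1.611 -1.573 -0.855
vertex 1.213 -1.657 -1.555
endloop
endfacet
facet normal -0.038 -0.837 -0.547
outer loop
vertex 2.021 -1.702 -1.542
vertex 1.213 -1.657 -1.555
vertex 1.648 -1.297 -2.136
endloop
endfacet
facet normal 0.564 -0.473 -0.677
outer loop
vertex 2.021 -1.702 -1.542
vertex 1.648 -1.297 -2.136
vertex 2.315 -0.991 -1.794
endloop
endfacet
facet normal 0.915 -0.399 -0.059
outer loop
vertex 2.021 -1.702 -1.542
vertex 2.315 -0.991 -1.794
vertex 2.292 -1.161 -1.003
endloop
endfacet
facet normal 0.330 -0.216 0.919
outer loop
vertex 1.611 -1.573 -0.855
vertex 2.292 -1.161 -1.003
vertex 1.652 -0.783 -0.684
endloop
endfacet
facet normal -0.623 -0.652 0.432
outer loop
vertex 1.213 -1.657 -1.555
vertex 1.611 -1.573 -0.855
vertex 0.985 -1.089 -1.026
endloop
endfacet
facet normal -0.589 -0.411 -0.696
outer loop
vertex 1.648 -1.297 -2.136
vertex 1.213 -1.657 -1.555
vertex 1.008 -0.919 -1.817
endloop
endfacet
facet normal 0.384 0.176 -0.906
outer loop
vertex 2.315 -0.991 -1.794
vertex 1.648 -1.297 -2.136
vertex 1.689 -0.507 -1.965
endloop
endfacet
facet normal 0.951 0.297 0.091
outer loop
vertex 2.292 -1.161 -1.003
vertex 2.315 -0.991 -1.794
vertex 2.087 -0.423 -1.265
endloop
endfacet

endsolid


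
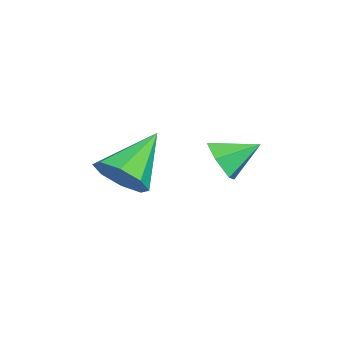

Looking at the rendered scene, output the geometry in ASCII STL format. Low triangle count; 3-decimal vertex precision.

solid 
facet normal 0.135 -0.869 -0.476
outer loop
vertex -2.444 -0.381 -3.863
vertex -3.137 -0.619 -3.625
vertex -3.067 -0.242 -4.293
endloop
endfacet
facet normal 0.440 0.817 -0.373
outer loop
vertex -2.444 -0.381 -3.863
vertex -3.067 -0.242 -4.293
vertex -3.303 0.459 -3.035
endloop
endfacet
facet normal 0.134 -0.869 -0.476
outer loop
vertex -3.067 -0.242 -4.293
vertex -3.137 -0.619 -3.625
vertex -3.76 -0.479 -4.055
endloop
endfacet
facet normal -0.429 0.752 -0.500
outer loop
vertex -3.067 -0.242 -4.293
vertex -3.76 -0.479 -4.055
vertex -3.303 0.459 -3.035
endloop
endfacet
facet normal 0.134 -0.869 -0.477
outer loop
vertex -3.76 -0.479 -4.055
vertex -3.137 -0.619 -3.625
vertex -3.83 -0.856 -3.388
endloop
endfacet
facet normal -0.933 0.347 0.098
outer loop
vertex -3.76 -0.479 -4.055
vertex -3.83 -0.856 -3.388
vertex -3.303 0.459 -3.035
endloop
endfacet
facet normal 0.134 -0.869 -0.477
outer loop
vertex -3.83 -0.856 -3.388
vertex -3.137 -0.619 -3.625
vertex -3.206 -0.996 -2.958
endloop
endfacet
facet normal -0.567 0.006 0.824
outer loop
vertex -3.83 -0.856 -3.388
vertex -3.206 -0.996 -2.958
vertex -3.303 0.459 -3.035
endloop
endfacet
facet normal 0.135 -0.868 -0.477
outer loop
vertex -3.206 -0.996 -2.958
vertex -3.137 -0.619 -3.625
vertex -2.514 -0.758 -3.195
endloop
endfacet
facet normal 0.301 0.070 0.951
outer loop
vertex -3.206 -0.996 -2.958
vertex -2.514 -0.758 -3.195
vertex -3.303 0.459 -3.035
endloop
endfacet
facet normal 0.135 -0.869 -0.476
outer loop
vertex -2.514 -0.758 -3.195
vertex -3.137 -0.619 -3.625
vertex -2.444 -0.381 -3.863
endloop
endfacet
facet normal 0.806 0.476 0.353
outer loop
vertex -2.514 -0.758 -3.195
vertex -2.444 -0.381 -3.863
vertex -3.303 0.459 -3.035
endloop
endfacet
facet normal 0.660 -0.493 -0.566
outer loop
vertex -2.345 -3.303 -3.531
vertex -2.95 -3.332 -4.211
vertex -2.297 -2.752 -3.955
endloop
endfacet
facet normal 0.419 0.530 0.737
outer loop
vertex -2.345 -3.303 -3.531
vertex -2.297 -2.752 -3.955
vertex -4.21 -2.388 -3.129
endloop
endfacet
facet normal 0.660 -0.494 -0.566
outer loop
vertex -2.297 -2.752 -3.955
vertex -2.95 -3.332 -4.211
vertex -2.631 -2.541 -4.529
endloop
endfacet
facet normal 0.264 0.945 0.194
outer loop
vertex -2.297 -2.752 -3.955
vertex -2.631 -2.541 -4.529
vertex -4.21 -2.388 -3.129
endloop
endfacet
facet normal 0.660 -0.494 -0.567
outer loop
vertex -2.631 -2.541 -4.529
vertex -2.95 -3.332 -4.211
vertex -3.152 -2.793 -4.916
endloop
endfacet
facet normal -0.202 0.923 -0.329
outer loop
vertex -2.631 -2.541 -4.529
vertex -3.152 -2.793 -4.916
vertex -4.21 -2.388 -3.129
endloop
endfacet
facet normal 0.660 -0.494 -0.567
outer loop
vertex -3.152 -2.793 -4.916
vertex -2.95 -3.332 -4.211
vertex -3.555 -3.361 -4.89
endloop
endfacet
facet normal -0.705 0.476 -0.525
outer loop
vertex -3.152 -2.793 -4.916
vertex -3.555 -3.361 -4.89
vertex -4.21 -2.388 -3.129
endloop
endfacet
facet normal 0.659 -0.494 -0.566
outer loop
vertex -3.555 -3.361 -4.89
vertex -2.95 -3.332 -4.211
vertex -3.603 -3.911 -4.466
endloop
endfacet
facet normal -0.951 -0.133 -0.280
outer loop
vertex -3.555 -3.361 -4.89
vertex -3.603 -3.911 -4.466
vertex -4.21 -2.388 -3.129
endloop
endfacet
facet normal 0.659 -0.494 -0.567
outer loop
vertex -3.603 -3.911 -4.466
vertex -2.95 -3.332 -4.211
vertex -3.269 -4.123 -3.893
endloop
endfacet
facet normal -0.796 -0.547 0.261
outer loop
vertex -3.603 -3.911 -4.466
vertex -3.269 -4.123 -3.893
vertex -4.21 -2.388 -3.129
endloop
endfacet
facet normal 0.661 -0.494 -0.565
outer loop
vertex -3.269 -4.123 -3.893
vertex -2.95 -3.332 -4.211
vertex -2.748 -3.87 -3.505
endloop
endfacet
facet normal -0.330 -0.525 0.785
outer loop
vertex -3.269 -4.123 -3.893
vertex -2.748 -3.87 -3.505
vertex -4.21 -2.388 -3.129
endloop
endfacet
facet normal 0.660 -0.495 -0.566
outer loop
vertex -2.748 -3.87 -3.505
vertex -2.95 -3.332 -4.211
vertex -2.345 -3.303 -3.531
endloop
endfacet
facet normal 0.173 -0.078 0.982
outer loop
vertex -2.748 -3.87 -3.505
vertex -2.345 -3.303 -3.531
vertex -4.21 -2.388 -3.129
endloop
endfacet

endsolid


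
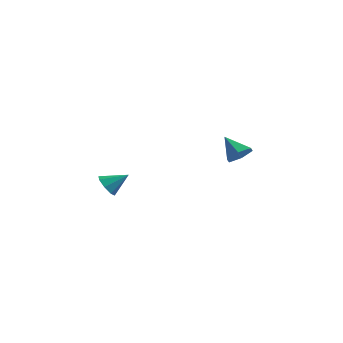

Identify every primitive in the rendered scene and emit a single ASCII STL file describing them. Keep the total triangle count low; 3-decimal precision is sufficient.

solid 
facet normal 0.699 -0.234 -0.675
outer loop
vertex 2.743 2.508 -1.205
vertex 2.193 2.454 -1.756
vertex 2.548 3.136 -1.625
endloop
endfacet
facet normal 0.302 0.593 0.746
outer loop
vertex 2.743 2.508 -1.205
vertex 2.548 3.136 -1.625
vertex 1.207 2.786 -0.804
endloop
endfacet
facet normal 0.700 -0.235 -0.674
outer loop
vertex 2.548 3.136 -1.625
vertex 2.193 2.454 -1.756
vertex 1.999 3.082 -2.176
endloop
endfacet
facet normal -0.195 0.976 0.098
outer loop
vertex 2.548 3.136 -1.625
vertex 1.999 3.082 -2.176
vertex 1.207 2.786 -0.804
endloop
endfacet
facet normal 0.699 -0.235 -0.675
outer loop
vertex 1.999 3.082 -2.176
vertex 2.193 2.454 -1.756
vertex 1.643 2.4 -2.307
endloop
endfacet
facet normal -0.799 0.485 -0.356
outer loop
vertex 1.999 3.082 -2.176
vertex 1.643 2.4 -2.307
vertex 1.207 2.786 -0.804
endloop
endfacet
facet normal 0.699 -0.234 -0.675
outer loop
vertex 1.643 2.4 -2.307
vertex 2.193 2.454 -1.756
vertex 1.838 1.772 -1.887
endloop
endfacet
facet normal -0.906 -0.390 -0.163
outer loop
vertex 1.643 2.4 -2.307
vertex 1.838 1.772 -1.887
vertex 1.207 2.786 -0.804
endloop
endfacet
facet normal 0.700 -0.235 -0.674
outer loop
vertex 1.838 1.772 -1.887
vertex 2.193 2.454 -1.756
vertex 2.387 1.826 -1.336
endloop
endfacet
facet normal -0.410 -0.773 0.484
outer loop
vertex 1.838 1.772 -1.887
vertex 2.387 1.826 -1.336
vertex 1.207 2.786 -0.804
endloop
endfacet
facet normal 0.699 -0.235 -0.675
outer loop
vertex 2.387 1.826 -1.336
vertex 2.193 2.454 -1.756
vertex 2.743 2.508 -1.205
endloop
endfacet
facet normal 0.194 -0.282 0.940
outer loop
vertex 2.387 1.826 -1.336
vertex 2.743 2.508 -1.205
vertex 1.207 2.786 -0.804
endloop
endfacet
facet normal -0.710 -0.434 -0.555
outer loop
vertex -1.063 -4.148 -2.673
vertex -1.483 -4.145 -2.138
vertex -1.349 -3.714 -2.647
endloop
endfacet
facet normal 0.717 0.501 -0.485
outer loop
vertex -1.063 -4.148 -2.673
vertex -1.349 -3.714 -2.647
vertex -0.617 -3.615 -1.462
endloop
endfacet
facet normal -0.710 -0.434 -0.554
outer loop
vertex -1.349 -3.714 -2.647
vertex -1.483 -4.145 -2.138
vertex -1.713 -3.532 -2.323
endloop
endfacet
facet normal 0.257 0.937 -0.237
outer loop
vertex -1.349 -3.714 -2.647
vertex -1.713 -3.532 -2.323
vertex -0.617 -3.615 -1.462
endloop
endfacet
facet normal -0.709 -0.434 -0.555
outer loop
vertex -1.713 -3.532 -2.323
vertex -1.483 -4.145 -2.138
vertex -1.943 -3.709 -1.891
endloop
endfacet
facet normal -0.163 0.940 0.298
outer loop
vertex -1.713 -3.532 -2.323
vertex -1.943 -3.709 -1.891
vertex -0.617 -3.615 -1.462
endloop
endfacet
facet normal -0.710 -0.434 -0.555
outer loop
vertex -1.943 -3.709 -1.891
vertex -1.483 -4.145 -2.138
vertex -1.903 -4.141 -1.604
endloop
endfacet
facet normal -0.297 0.509 0.808
outer loop
vertex -1.943 -3.709 -1.891
vertex -1.903 -4.141 -1.604
vertex -0.617 -3.615 -1.462
endloop
endfacet
facet normal -0.710 -0.434 -0.555
outer loop
vertex -1.903 -4.141 -1.604
vertex -1.483 -4.145 -2.138
vertex -1.617 -4.575 -1.63
endloop
endfacet
facet normal -0.067 -0.104 0.992
outer loop
vertex -1.903 -4.141 -1.604
vertex -1.617 -4.575 -1.63
vertex -0.617 -3.615 -1.462
endloop
endfacet
facet normal -0.710 -0.434 -0.554
outer loop
vertex -1.617 -4.575 -1.63
vertex -1.483 -4.145 -2.138
vertex -1.253 -4.757 -1.954
endloop
endfacet
facet normal 0.393 -0.540 0.745
outer loop
vertex -1.617 -4.575 -1.63
vertex -1.253 -4.757 -1.954
vertex -0.617 -3.615 -1.462
endloop
endfacet
facet normal -0.710 -0.434 -0.555
outer loop
vertex -1.253 -4.757 -1.954
vertex -1.483 -4.145 -2.138
vertex -1.023 -4.58 -2.386
endloop
endfacet
facet normal 0.813 -0.543 0.210
outer loop
vertex -1.253 -4.757 -1.954
vertex -1.023 -4.58 -2.386
vertex -0.617 -3.615 -1.462
endloop
endfacet
facet normal -0.710 -0.434 -0.555
outer loop
vertex -1.023 -4.58 -2.386
vertex -1.483 -4.145 -2.138
vertex -1.063 -4.148 -2.673
endloop
endfacet
facet normal 0.947 -0.111 -0.300
outer loop
vertex -1.023 -4.58 -2.386
vertex -1.063 -4.148 -2.673
vertex -0.617 -3.615 -1.462
endloop
endfacet

endsolid


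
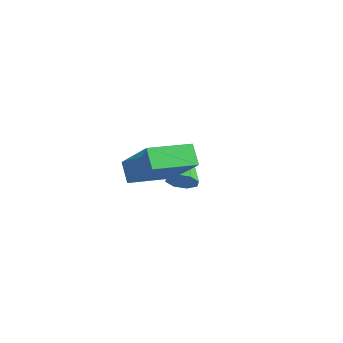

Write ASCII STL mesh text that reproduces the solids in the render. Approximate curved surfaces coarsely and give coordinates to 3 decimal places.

solid 
facet normal -0.673 0.293 0.679
outer loop
vertex 1.17 -1.519 3.865
vertex 1.611 0.199 3.562
vertex -0.324 -1.404 2.336
endloop
endfacet
facet normal -0.245 -0.955 0.168
outer loop
vertex 0.309 -1.679 1.698
vertex 1.17 -1.519 3.865
vertex -0.324 -1.404 2.336
endloop
endfacet
facet normal -0.673 0.293 0.679
outer loop
vertex -0.324 -1.404 2.336
vertex 1.611 0.199 3.562
vertex 0.118 0.314 2.034
endloop
endfacet
facet normal -0.697 0.054 -0.715
outer loop
vertex 0.118 0.314 2.034
vertex 0.309 -1.679 1.698
vertex -0.324 -1.404 2.336
endloop
endfacet
facet normal 0.697 -0.053 0.715
outer loop
vertex 1.17 -1.519 3.865
vertex 2.244 -0.076 2.924
vertex 1.611 0.199 3.562
endloop
endfacet
facet normal -0.246 -0.955 0.168
outer loop
vertex 1.802 -1.794 3.226
vertex 1.17 -1.519 3.865
vertex 0.309 -1.679 1.698
endloop
endfacet
facet normal 0.698 -0.054 0.714
outer loop
vertex 1.802 -1.794 3.226
vertex 2.244 -0.076 2.924
vertex 1.17 -1.519 3.865
endloop
endfacet
facet normal 0.245 0.955 -0.168
outer loop
vertex 1.611 0.199 3.562
vertex 2.244 -0.076 2.924
vertex 0.118 0.314 2.034
endloop
endfacet
facet normal -0.698 0.053 -0.714
outer loop
vertex 0.75 0.039 1.395
vertex 0.309 -1.679 1.698
vertex 0.118 0.314 2.034
endloop
endfacet
facet normal 0.245 0.955 -0.168
outer loop
vertex 0.118 0.314 2.034
vertex 2.244 -0.076 2.924
vertex 0.75 0.039 1.395
endloop
endfacet
facet normal 0.673 -0.293 -0.679
outer loop
vertex 0.75 0.039 1.395
vertex 1.802 -1.794 3.226
vertex 0.309 -1.679 1.698
endloop
endfacet
facet normal 0.673 -0.293 -0.679
outer loop
vertex 2.244 -0.076 2.924
vertex 1.802 -1.794 3.226
vertex 0.75 0.039 1.395
endloop
endfacet
facet normal 0.561 -0.687 -0.463
outer loop
vertex -1.678 3.02 -1.133
vertex -2.127 2.987 -1.628
vertex -1.58 3.354 -1.51
endloop
endfacet
facet normal 0.592 0.521 0.615
outer loop
vertex -1.678 3.02 -1.133
vertex -1.58 3.354 -1.51
vertex -3.193 4.293 -0.752
endloop
endfacet
facet normal 0.561 -0.688 -0.461
outer loop
vertex -1.58 3.354 -1.51
vertex -2.127 2.987 -1.628
vertex -1.802 3.472 -1.956
endloop
endfacet
facet normal 0.497 0.868 -0.018
outer loop
vertex -1.58 3.354 -1.51
vertex -1.802 3.472 -1.956
vertex -3.193 4.293 -0.752
endloop
endfacet
facet normal 0.561 -0.688 -0.461
outer loop
vertex -1.802 3.472 -1.956
vertex -2.127 2.987 -1.628
vertex -2.215 3.306 -2.211
endloop
endfacet
facet normal 0.009 0.831 -0.556
outer loop
vertex -1.802 3.472 -1.956
vertex -2.215 3.306 -2.211
vertex -3.193 4.293 -0.752
endloop
endfacet
facet normal 0.560 -0.688 -0.461
outer loop
vertex -2.215 3.306 -2.211
vertex -2.127 2.987 -1.628
vertex -2.577 2.953 -2.124
endloop
endfacet
facet normal -0.586 0.432 -0.685
outer loop
vertex -2.215 3.306 -2.211
vertex -2.577 2.953 -2.124
vertex -3.193 4.293 -0.752
endloop
endfacet
facet normal 0.561 -0.688 -0.462
outer loop
vertex -2.577 2.953 -2.124
vertex -2.127 2.987 -1.628
vertex -2.675 2.62 -1.747
endloop
endfacet
facet normal -0.940 -0.095 -0.329
outer loop
vertex -2.577 2.953 -2.124
vertex -2.675 2.62 -1.747
vertex -3.193 4.293 -0.752
endloop
endfacet
facet normal 0.561 -0.688 -0.461
outer loop
vertex -2.675 2.62 -1.747
vertex -2.127 2.987 -1.628
vertex -2.453 2.501 -1.3
endloop
endfacet
facet normal -0.845 -0.441 0.302
outer loop
vertex -2.675 2.62 -1.747
vertex -2.453 2.501 -1.3
vertex -3.193 4.293 -0.752
endloop
endfacet
facet normal 0.560 -0.688 -0.462
outer loop
vertex -2.453 2.501 -1.3
vertex -2.127 2.987 -1.628
vertex -2.04 2.667 -1.046
endloop
endfacet
facet normal -0.356 -0.405 0.843
outer loop
vertex -2.453 2.501 -1.3
vertex -2.04 2.667 -1.046
vertex -3.193 4.293 -0.752
endloop
endfacet
facet normal 0.560 -0.688 -0.462
outer loop
vertex -2.04 2.667 -1.046
vertex -2.127 2.987 -1.628
vertex -1.678 3.02 -1.133
endloop
endfacet
facet normal 0.239 -0.006 0.971
outer loop
vertex -2.04 2.667 -1.046
vertex -1.678 3.02 -1.133
vertex -3.193 4.293 -0.752
endloop
endfacet

endsolid


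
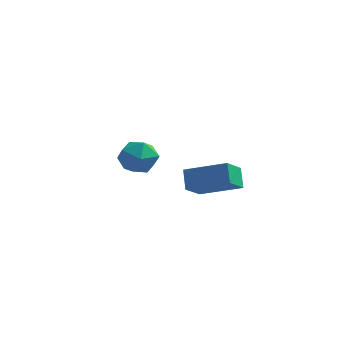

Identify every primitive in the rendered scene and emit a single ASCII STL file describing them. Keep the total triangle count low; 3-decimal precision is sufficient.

solid 
facet normal -0.349 -0.101 0.932
outer loop
vertex -3.601 0.198 0.96
vertex -3.494 -0.635 0.91
vertex -2.871 -0.146 1.196
endloop
endfacet
facet normal -0.025 0.529 0.848
outer loop
vertex -3.601 0.198 0.96
vertex -2.871 -0.146 1.196
vertex -2.875 0.567 0.751
endloop
endfacet
facet normal -0.354 0.879 0.320
outer loop
vertex -3.601 0.198 0.96
vertex -2.875 0.567 0.751
vertex -3.499 0.52 0.19
endloop
endfacet
facet normal -0.882 0.465 0.078
outer loop
vertex -3.601 0.198 0.96
vertex -3.499 0.52 0.19
vertex -3.882 -0.223 0.288
endloop
endfacet
facet normal -0.879 -0.140 0.455
outer loop
vertex -3.601 0.198 0.96
vertex -3.882 -0.223 0.288
vertex -3.494 -0.635 0.91
endloop
endfacet
facet normal 0.648 0.406 0.645
outer loop
vertex -2.875 0.567 0.751
vertex -2.871 -0.146 1.196
vertex -2.318 -0.037 0.572
endloop
endfacet
facet normal 0.124 -0.614 0.780
outer loop
vertex -2.871 -0.146 1.196
vertex -3.494 -0.635 0.91
vertex -2.701 -0.78 0.67
endloop
endfacet
facet normal -0.734 -0.679 0.008
outer loop
vertex -3.494 -0.635 0.91
vertex -3.882 -0.223 0.288
vertex -3.325 -0.827 0.109
endloop
endfacet
facet normal -0.739 0.302 -0.602
outer loop
vertex -3.882 -0.223 0.288
vertex -3.499 0.52 0.19
vertex -3.329 -0.114 -0.336
endloop
endfacet
facet normal 0.114 0.971 -0.209
outer loop
vertex -3.499 0.52 0.19
vertex -2.875 0.567 0.751
vertex -2.706 0.375 -0.05
endloop
endfacet
facet normal 0.882 -0.465 -0.078
outer loop
vertex -2.599 -0.458 -0.1
vertex -2.318 -0.037 0.572
vertex -2.701 -0.78 0.67
endloop
endfacet
facet normal 0.354 -0.879 -0.320
outer loop
vertex -2.599 -0.458 -0.1
vertex -2.701 -0.78 0.67
vertex -3.325 -0.827 0.109
endloop
endfacet
facet normal 0.025 -0.529 -0.848
outer loop
vertex -2.599 -0.458 -0.1
vertex -3.325 -0.827 0.109
vertex -3.329 -0.114 -0.336
endloop
endfacet
facet normal 0.349 0.101 -0.932
outer loop
vertex -2.599 -0.458 -0.1
vertex -3.329 -0.114 -0.336
vertex -2.706 0.375 -0.05
endloop
endfacet
facet normal 0.879 0.140 -0.455
outer loop
vertex -2.599 -0.458 -0.1
vertex -2.706 0.375 -0.05
vertex -2.318 -0.037 0.572
endloop
endfacet
facet normal 0.739 -0.302 0.602
outer loop
vertex -2.701 -0.78 0.67
vertex -2.318 -0.037 0.572
vertex -2.871 -0.146 1.196
endloop
endfacet
facet normal -0.114 -0.971 0.209
outer loop
vertex -3.325 -0.827 0.109
vertex -2.701 -0.78 0.67
vertex -3.494 -0.635 0.91
endloop
endfacet
facet normal -0.648 -0.406 -0.645
outer loop
vertex -3.329 -0.114 -0.336
vertex -3.325 -0.827 0.109
vertex -3.882 -0.223 0.288
endloop
endfacet
facet normal -0.124 0.614 -0.780
outer loop
vertex -2.706 0.375 -0.05
vertex -3.329 -0.114 -0.336
vertex -3.499 0.52 0.19
endloop
endfacet
facet normal 0.734 0.679 -0.008
outer loop
vertex -2.318 -0.037 0.572
vertex -2.706 0.375 -0.05
vertex -2.875 0.567 0.751
endloop
endfacet
facet normal -0.330 0.538 0.775
outer loop
vertex -0.029 -3.159 1.653
vertex 1.465 -2.983 2.167
vertex 0.071 -2.215 1.04
endloop
endfacet
facet normal -0.940 -0.111 -0.324
outer loop
vertex 0.355 -2.677 0.373
vertex -0.029 -3.159 1.653
vertex 0.071 -2.215 1.04
endloop
endfacet
facet normal -0.331 0.538 0.776
outer loop
vertex 0.071 -2.215 1.04
vertex 1.465 -2.983 2.167
vertex 1.565 -2.039 1.555
endloop
endfacet
facet normal 0.088 0.836 -0.542
outer loop
vertex 1.565 -2.039 1.555
vertex 0.355 -2.677 0.373
vertex 0.071 -2.215 1.04
endloop
endfacet
facet normal -0.088 -0.836 0.542
outer loop
vertex -0.029 -3.159 1.653
vertex 1.749 -3.445 1.5
vertex 1.465 -2.983 2.167
endloop
endfacet
facet normal -0.940 -0.110 -0.323
outer loop
vertex 0.255 -3.621 0.985
vertex -0.029 -3.159 1.653
vertex 0.355 -2.677 0.373
endloop
endfacet
facet normal -0.088 -0.836 0.541
outer loop
vertex 0.255 -3.621 0.985
vertex 1.749 -3.445 1.5
vertex -0.029 -3.159 1.653
endloop
endfacet
facet normal 0.940 0.110 0.324
outer loop
vertex 1.465 -2.983 2.167
vertex 1.749 -3.445 1.5
vertex 1.565 -2.039 1.555
endloop
endfacet
facet normal 0.088 0.836 -0.541
outer loop
vertex 1.849 -2.501 0.887
vertex 0.355 -2.677 0.373
vertex 1.565 -2.039 1.555
endloop
endfacet
facet normal 0.940 0.110 0.323
outer loop
vertex 1.565 -2.039 1.555
vertex 1.749 -3.445 1.5
vertex 1.849 -2.501 0.887
endloop
endfacet
facet normal 0.330 -0.538 -0.776
outer loop
vertex 1.849 -2.501 0.887
vertex 0.255 -3.621 0.985
vertex 0.355 -2.677 0.373
endloop
endfacet
facet normal 0.331 -0.538 -0.775
outer loop
vertex 1.749 -3.445 1.5
vertex 0.255 -3.621 0.985
vertex 1.849 -2.501 0.887
endloop
endfacet

endsolid


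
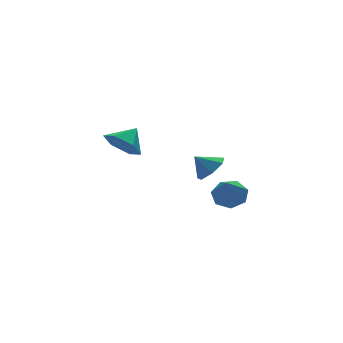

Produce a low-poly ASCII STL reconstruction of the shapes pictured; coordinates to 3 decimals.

solid 
facet normal 0.606 -0.369 -0.705
outer loop
vertex 2.303 0.547 -3.759
vertex 1.748 -0.094 -3.9
vertex 1.782 0.679 -4.276
endloop
endfacet
facet normal -0.053 0.953 0.297
outer loop
vertex 2.303 0.547 -3.759
vertex 1.782 0.679 -4.276
vertex 1.112 0.294 -3.16
endloop
endfacet
facet normal 0.606 -0.369 -0.705
outer loop
vertex 1.782 0.679 -4.276
vertex 1.748 -0.094 -3.9
vertex 1.235 0.228 -4.51
endloop
endfacet
facet normal -0.609 0.788 -0.094
outer loop
vertex 1.782 0.679 -4.276
vertex 1.235 0.228 -4.51
vertex 1.112 0.294 -3.16
endloop
endfacet
facet normal 0.606 -0.370 -0.705
outer loop
vertex 1.235 0.228 -4.51
vertex 1.748 -0.094 -3.9
vertex 1.074 -0.465 -4.285
endloop
endfacet
facet normal -0.976 0.195 -0.098
outer loop
vertex 1.235 0.228 -4.51
vertex 1.074 -0.465 -4.285
vertex 1.112 0.294 -3.16
endloop
endfacet
facet normal 0.606 -0.369 -0.705
outer loop
vertex 1.074 -0.465 -4.285
vertex 1.748 -0.094 -3.9
vertex 1.421 -0.879 -3.77
endloop
endfacet
facet normal -0.879 -0.381 0.286
outer loop
vertex 1.074 -0.465 -4.285
vertex 1.421 -0.879 -3.77
vertex 1.112 0.294 -3.16
endloop
endfacet
facet normal 0.606 -0.369 -0.705
outer loop
vertex 1.421 -0.879 -3.77
vertex 1.748 -0.094 -3.9
vertex 2.014 -0.702 -3.353
endloop
endfacet
facet normal -0.391 -0.504 0.770
outer loop
vertex 1.421 -0.879 -3.77
vertex 2.014 -0.702 -3.353
vertex 1.112 0.294 -3.16
endloop
endfacet
facet normal 0.606 -0.369 -0.705
outer loop
vertex 2.014 -0.702 -3.353
vertex 1.748 -0.094 -3.9
vertex 2.407 -0.067 -3.348
endloop
endfacet
facet normal 0.121 -0.082 0.989
outer loop
vertex 2.014 -0.702 -3.353
vertex 2.407 -0.067 -3.348
vertex 1.112 0.294 -3.16
endloop
endfacet
facet normal 0.606 -0.369 -0.705
outer loop
vertex 2.407 -0.067 -3.348
vertex 1.748 -0.094 -3.9
vertex 2.303 0.547 -3.759
endloop
endfacet
facet normal 0.271 0.567 0.778
outer loop
vertex 2.407 -0.067 -3.348
vertex 2.303 0.547 -3.759
vertex 1.112 0.294 -3.16
endloop
endfacet
facet normal 0.395 0.562 -0.727
outer loop
vertex 2.389 -2.408 -4.369
vertex 1.62 -2.147 -4.585
vertex 2.153 -1.806 -4.032
endloop
endfacet
facet normal 0.628 -0.178 0.758
outer loop
vertex 2.389 -2.408 -4.369
vertex 2.153 -1.806 -4.032
vertex 0.94 -3.113 -3.335
endloop
endfacet
facet normal 0.395 0.562 -0.727
outer loop
vertex 2.153 -1.806 -4.032
vertex 1.62 -2.147 -4.585
vertex 1.516 -1.461 -4.111
endloop
endfacet
facet normal 0.100 0.394 0.914
outer loop
vertex 2.153 -1.806 -4.032
vertex 1.516 -1.461 -4.111
vertex 0.94 -3.113 -3.335
endloop
endfacet
facet normal 0.395 0.562 -0.727
outer loop
vertex 1.516 -1.461 -4.111
vertex 1.62 -2.147 -4.585
vertex 0.957 -1.632 -4.547
endloop
endfacet
facet normal -0.623 0.500 0.602
outer loop
vertex 1.516 -1.461 -4.111
vertex 0.957 -1.632 -4.547
vertex 0.94 -3.113 -3.335
endloop
endfacet
facet normal 0.396 0.563 -0.726
outer loop
vertex 0.957 -1.632 -4.547
vertex 1.62 -2.147 -4.585
vertex 0.898 -2.19 -5.012
endloop
endfacet
facet normal -0.997 0.058 0.057
outer loop
vertex 0.957 -1.632 -4.547
vertex 0.898 -2.19 -5.012
vertex 0.94 -3.113 -3.335
endloop
endfacet
facet normal 0.396 0.562 -0.726
outer loop
vertex 0.898 -2.19 -5.012
vertex 1.62 -2.147 -4.585
vertex 1.382 -2.716 -5.155
endloop
endfacet
facet normal -0.740 -0.597 -0.310
outer loop
vertex 0.898 -2.19 -5.012
vertex 1.382 -2.716 -5.155
vertex 0.94 -3.113 -3.335
endloop
endfacet
facet normal 0.395 0.562 -0.726
outer loop
vertex 1.382 -2.716 -5.155
vertex 1.62 -2.147 -4.585
vertex 2.046 -2.813 -4.869
endloop
endfacet
facet normal -0.046 -0.974 -0.224
outer loop
vertex 1.382 -2.716 -5.155
vertex 2.046 -2.813 -4.869
vertex 0.94 -3.113 -3.335
endloop
endfacet
facet normal 0.395 0.562 -0.726
outer loop
vertex 2.046 -2.813 -4.869
vertex 1.62 -2.147 -4.585
vertex 2.389 -2.408 -4.369
endloop
endfacet
facet normal 0.563 -0.787 0.252
outer loop
vertex 2.046 -2.813 -4.869
vertex 2.389 -2.408 -4.369
vertex 0.94 -3.113 -3.335
endloop
endfacet
facet normal -0.738 -0.304 -0.603
outer loop
vertex -0.492 3.737 -4.074
vertex -1.021 3.4 -3.257
vertex -1.148 4.367 -3.589
endloop
endfacet
facet normal 0.612 0.771 -0.174
outer loop
vertex -0.492 3.737 -4.074
vertex -1.148 4.367 -3.589
vertex -0.099 3.78 -2.503
endloop
endfacet
facet normal -0.737 -0.304 -0.603
outer loop
vertex -1.148 4.367 -3.589
vertex -1.021 3.4 -3.257
vertex -1.677 4.029 -2.772
endloop
endfacet
facet normal 0.071 0.905 0.420
outer loop
vertex -1.148 4.367 -3.589
vertex -1.677 4.029 -2.772
vertex -0.099 3.78 -2.503
endloop
endfacet
facet normal -0.737 -0.304 -0.603
outer loop
vertex -1.677 4.029 -2.772
vertex -1.021 3.4 -3.257
vertex -1.55 3.063 -2.44
endloop
endfacet
facet normal -0.112 0.310 0.944
outer loop
vertex -1.677 4.029 -2.772
vertex -1.55 3.063 -2.44
vertex -0.099 3.78 -2.503
endloop
endfacet
facet normal -0.738 -0.304 -0.603
outer loop
vertex -1.55 3.063 -2.44
vertex -1.021 3.4 -3.257
vertex -0.894 2.433 -2.925
endloop
endfacet
facet normal 0.245 -0.418 0.875
outer loop
vertex -1.55 3.063 -2.44
vertex -0.894 2.433 -2.925
vertex -0.099 3.78 -2.503
endloop
endfacet
facet normal -0.737 -0.304 -0.603
outer loop
vertex -0.894 2.433 -2.925
vertex -1.021 3.4 -3.257
vertex -0.365 2.771 -3.742
endloop
endfacet
facet normal 0.786 -0.552 0.280
outer loop
vertex -0.894 2.433 -2.925
vertex -0.365 2.771 -3.742
vertex -0.099 3.78 -2.503
endloop
endfacet
facet normal -0.737 -0.304 -0.603
outer loop
vertex -0.365 2.771 -3.742
vertex -1.021 3.4 -3.257
vertex -0.492 3.737 -4.074
endloop
endfacet
facet normal 0.969 0.044 -0.244
outer loop
vertex -0.365 2.771 -3.742
vertex -0.492 3.737 -4.074
vertex -0.099 3.78 -2.503
endloop
endfacet

endsolid


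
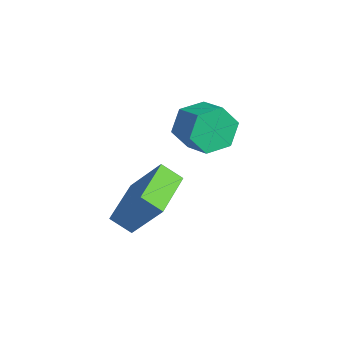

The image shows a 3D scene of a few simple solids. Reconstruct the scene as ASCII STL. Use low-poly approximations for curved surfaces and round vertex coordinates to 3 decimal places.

solid 
facet normal -0.938 -0.213 -0.272
outer loop
vertex -0.03 2.624 -0.285
vertex -0.359 3.028 0.533
vertex -0.25 3.569 -0.265
endloop
endfacet
facet normal 0.261 0.081 -0.962
outer loop
vertex -0.03 2.624 -0.285
vertex -0.25 3.569 -0.265
vertex 1.049 2.869 0.029
endloop
endfacet
facet normal 0.261 0.081 -0.962
outer loop
vertex 1.049 2.869 0.029
vertex -0.25 3.569 -0.265
vertex 0.829 3.813 0.049
endloop
endfacet
facet normal 0.938 0.213 0.274
outer loop
vertex 1.049 2.869 0.029
vertex 0.829 3.813 0.049
vertex 0.719 3.272 0.847
endloop
endfacet
facet normal -0.938 -0.214 -0.273
outer loop
vertex -0.25 3.569 -0.265
vertex -0.359 3.028 0.533
vertex -0.58 3.972 0.554
endloop
endfacet
facet normal -0.066 0.885 -0.462
outer loop
vertex -0.25 3.569 -0.265
vertex -0.58 3.972 0.554
vertex 0.829 3.813 0.049
endloop
endfacet
facet normal -0.066 0.884 -0.463
outer loop
vertex 0.829 3.813 0.049
vertex -0.58 3.972 0.554
vertex 0.499 4.217 0.867
endloop
endfacet
facet normal 0.938 0.213 0.273
outer loop
vertex 0.829 3.813 0.049
vertex 0.499 4.217 0.867
vertex 0.719 3.272 0.847
endloop
endfacet
facet normal -0.938 -0.214 -0.273
outer loop
vertex -0.58 3.972 0.554
vertex -0.359 3.028 0.533
vertex -0.689 3.431 1.351
endloop
endfacet
facet normal -0.327 0.802 0.500
outer loop
vertex -0.58 3.972 0.554
vertex -0.689 3.431 1.351
vertex 0.499 4.217 0.867
endloop
endfacet
facet normal -0.327 0.802 0.499
outer loop
vertex 0.499 4.217 0.867
vertex -0.689 3.431 1.351
vertex 0.39 3.676 1.665
endloop
endfacet
facet normal 0.938 0.213 0.272
outer loop
vertex 0.499 4.217 0.867
vertex 0.39 3.676 1.665
vertex 0.719 3.272 0.847
endloop
endfacet
facet normal -0.938 -0.213 -0.274
outer loop
vertex -0.689 3.431 1.351
vertex -0.359 3.028 0.533
vertex -0.469 2.487 1.331
endloop
endfacet
facet normal -0.261 -0.081 0.962
outer loop
vertex -0.689 3.431 1.351
vertex -0.469 2.487 1.331
vertex 0.39 3.676 1.665
endloop
endfacet
facet normal -0.262 -0.081 0.962
outer loop
vertex 0.39 3.676 1.665
vertex -0.469 2.487 1.331
vertex 0.61 2.731 1.645
endloop
endfacet
facet normal 0.938 0.213 0.272
outer loop
vertex 0.39 3.676 1.665
vertex 0.61 2.731 1.645
vertex 0.719 3.272 0.847
endloop
endfacet
facet normal -0.938 -0.213 -0.273
outer loop
vertex -0.469 2.487 1.331
vertex -0.359 3.028 0.533
vertex -0.139 2.083 0.513
endloop
endfacet
facet normal 0.065 -0.884 0.463
outer loop
vertex -0.469 2.487 1.331
vertex -0.139 2.083 0.513
vertex 0.61 2.731 1.645
endloop
endfacet
facet normal 0.067 -0.884 0.462
outer loop
vertex 0.61 2.731 1.645
vertex -0.139 2.083 0.513
vertex 0.94 2.328 0.826
endloop
endfacet
facet normal 0.938 0.214 0.273
outer loop
vertex 0.61 2.731 1.645
vertex 0.94 2.328 0.826
vertex 0.719 3.272 0.847
endloop
endfacet
facet normal -0.938 -0.213 -0.272
outer loop
vertex -0.139 2.083 0.513
vertex -0.359 3.028 0.533
vertex -0.03 2.624 -0.285
endloop
endfacet
facet normal 0.327 -0.802 -0.499
outer loop
vertex -0.139 2.083 0.513
vertex -0.03 2.624 -0.285
vertex 0.94 2.328 0.826
endloop
endfacet
facet normal 0.327 -0.802 -0.500
outer loop
vertex 0.94 2.328 0.826
vertex -0.03 2.624 -0.285
vertex 1.049 2.869 0.029
endloop
endfacet
facet normal 0.938 0.214 0.273
outer loop
vertex 0.94 2.328 0.826
vertex 1.049 2.869 0.029
vertex 0.719 3.272 0.847
endloop
endfacet
facet normal -0.438 -0.660 0.611
outer loop
vertex 3.932 -0.388 0.696
vertex 2.42 0.823 0.92
vertex 3.126 -1.137 -0.691
endloop
endfacet
facet normal 0.775 -0.621 -0.115
outer loop
vertex 3.52 -0.543 -1.24
vertex 3.932 -0.388 0.696
vertex 3.126 -1.137 -0.691
endloop
endfacet
facet normal -0.438 -0.660 0.611
outer loop
vertex 3.126 -1.137 -0.691
vertex 2.42 0.823 0.92
vertex 1.614 0.074 -0.466
endloop
endfacet
facet normal -0.455 -0.423 -0.784
outer loop
vertex 1.614 0.074 -0.466
vertex 3.52 -0.543 -1.24
vertex 3.126 -1.137 -0.691
endloop
endfacet
facet normal 0.455 0.423 0.784
outer loop
vertex 3.932 -0.388 0.696
vertex 2.814 1.417 0.371
vertex 2.42 0.823 0.92
endloop
endfacet
facet normal 0.775 -0.621 -0.115
outer loop
vertex 4.326 0.206 0.146
vertex 3.932 -0.388 0.696
vertex 3.52 -0.543 -1.24
endloop
endfacet
facet normal 0.455 0.423 0.783
outer loop
vertex 4.326 0.206 0.146
vertex 2.814 1.417 0.371
vertex 3.932 -0.388 0.696
endloop
endfacet
facet normal -0.775 0.621 0.115
outer loop
vertex 2.42 0.823 0.92
vertex 2.814 1.417 0.371
vertex 1.614 0.074 -0.466
endloop
endfacet
facet normal -0.455 -0.423 -0.783
outer loop
vertex 2.008 0.668 -1.016
vertex 3.52 -0.543 -1.24
vertex 1.614 0.074 -0.466
endloop
endfacet
facet normal -0.775 0.621 0.115
outer loop
vertex 1.614 0.074 -0.466
vertex 2.814 1.417 0.371
vertex 2.008 0.668 -1.016
endloop
endfacet
facet normal 0.438 0.660 -0.611
outer loop
vertex 2.008 0.668 -1.016
vertex 4.326 0.206 0.146
vertex 3.52 -0.543 -1.24
endloop
endfacet
facet normal 0.438 0.660 -0.611
outer loop
vertex 2.814 1.417 0.371
vertex 4.326 0.206 0.146
vertex 2.008 0.668 -1.016
endloop
endfacet

endsolid
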